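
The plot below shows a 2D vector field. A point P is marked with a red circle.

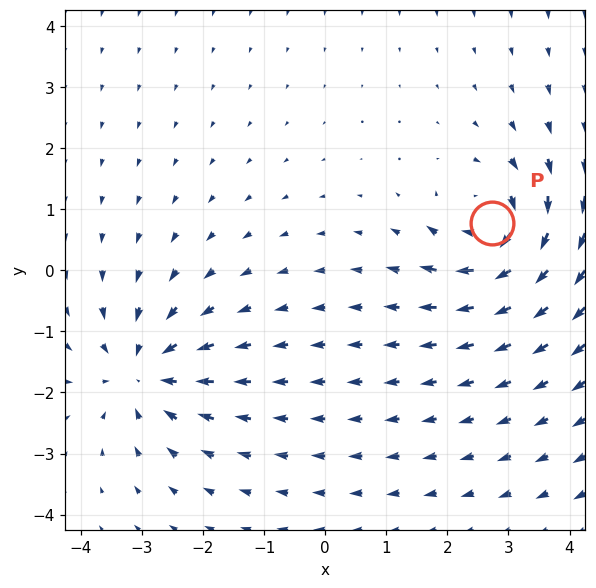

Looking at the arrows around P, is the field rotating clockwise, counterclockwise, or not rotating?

clockwise

Near P at (2.7, 0.8) the arrows circulate clockwise. The curl (z-component) there is about -6; negative curl means clockwise rotation.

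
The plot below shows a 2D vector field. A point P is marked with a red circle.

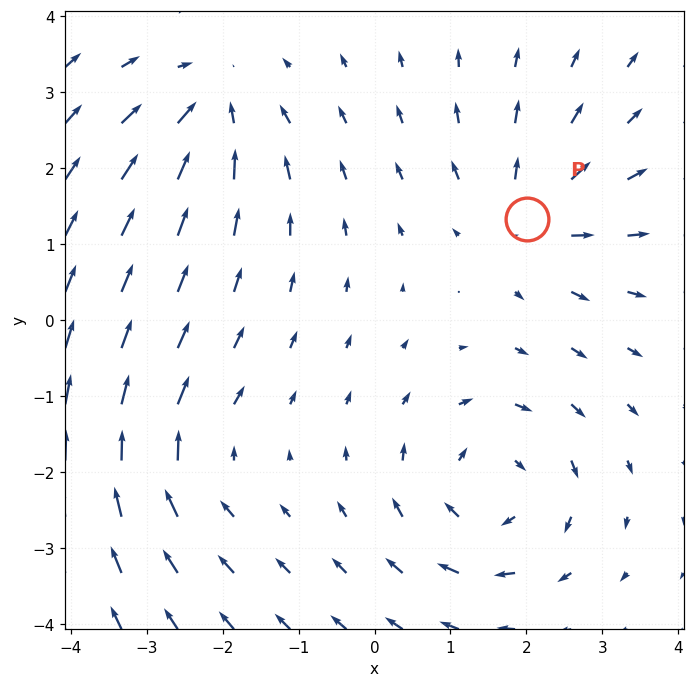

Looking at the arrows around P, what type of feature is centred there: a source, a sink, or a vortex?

source

At P (2.0, 1.3) the arrows spread outward. Divergence about +4, curl ≈0 — positive divergence with near-zero curl is a source.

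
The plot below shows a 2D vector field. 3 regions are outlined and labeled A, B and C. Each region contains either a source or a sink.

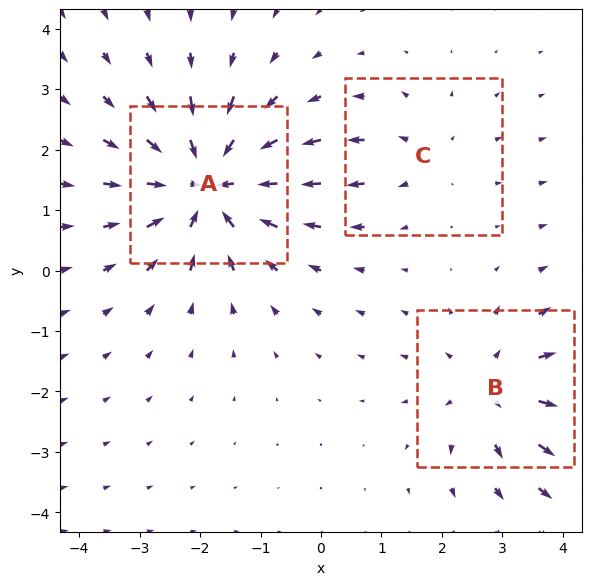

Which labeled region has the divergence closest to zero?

C

Divergence at each region's feature centre — A: about -5, B: about +3, C: about +2. Region C is closest to zero.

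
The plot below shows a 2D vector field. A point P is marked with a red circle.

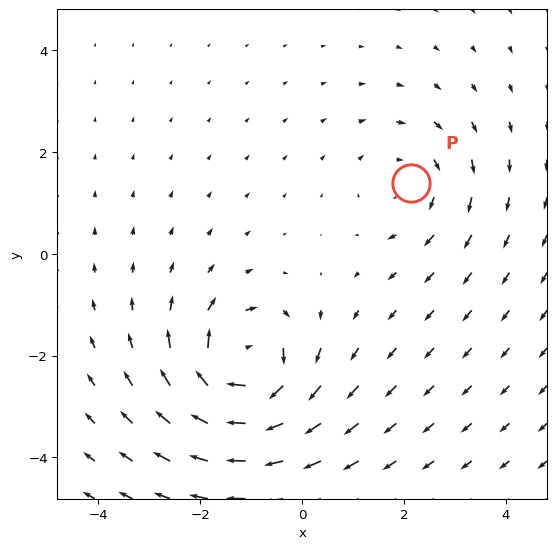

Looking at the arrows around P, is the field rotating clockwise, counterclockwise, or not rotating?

clockwise

Near P at (2.1, 1.4) the arrows circulate clockwise. The curl (z-component) there is about -2; negative curl means clockwise rotation.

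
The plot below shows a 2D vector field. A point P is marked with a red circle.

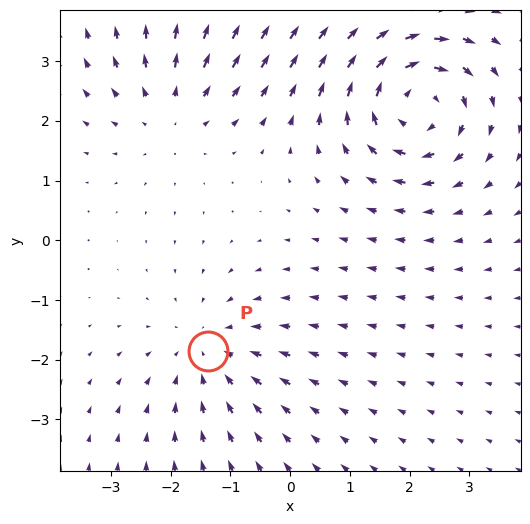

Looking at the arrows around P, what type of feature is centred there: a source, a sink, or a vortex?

At P (-1.4, -1.9) the arrows converge inward. Divergence about -2, curl ≈0 — negative divergence with near-zero curl is a sink.

sink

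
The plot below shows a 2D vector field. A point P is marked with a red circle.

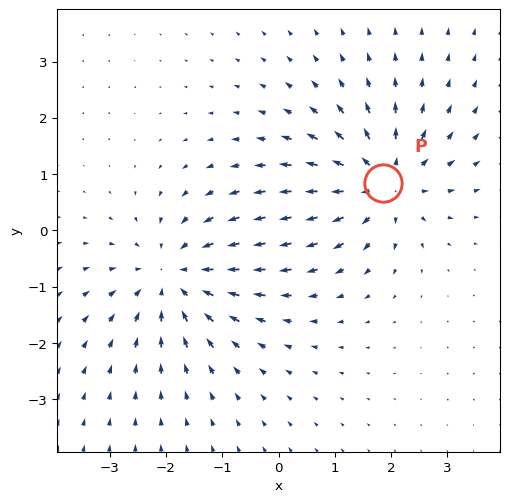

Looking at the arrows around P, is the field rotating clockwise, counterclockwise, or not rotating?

Near P at (1.9, 0.8) the arrows show no circulation. The curl there is ≈0.

not rotating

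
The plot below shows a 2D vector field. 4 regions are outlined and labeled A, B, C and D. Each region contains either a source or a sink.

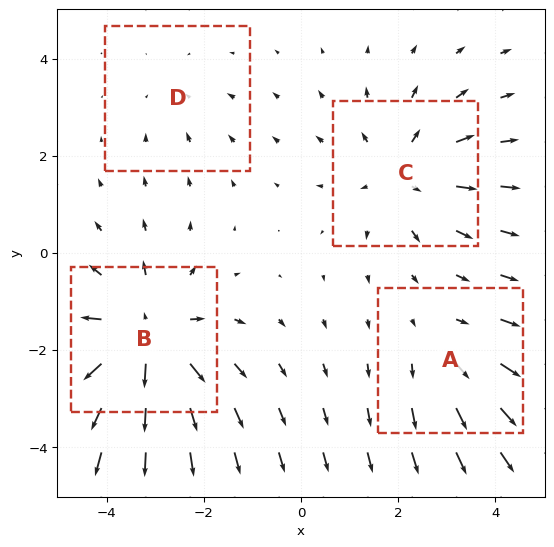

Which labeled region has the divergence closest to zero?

Divergence at each region's feature centre — A: about +3, B: about +6, C: about +4, D: about -2. Region D is closest to zero.

D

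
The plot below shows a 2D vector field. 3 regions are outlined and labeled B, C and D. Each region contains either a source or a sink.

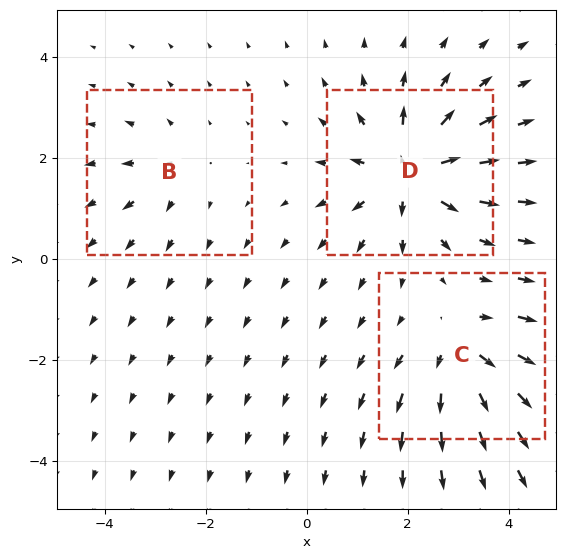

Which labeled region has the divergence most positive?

D

Divergence at each region's feature centre — B: about +2, C: about +4, D: about +6. Region D is most positive.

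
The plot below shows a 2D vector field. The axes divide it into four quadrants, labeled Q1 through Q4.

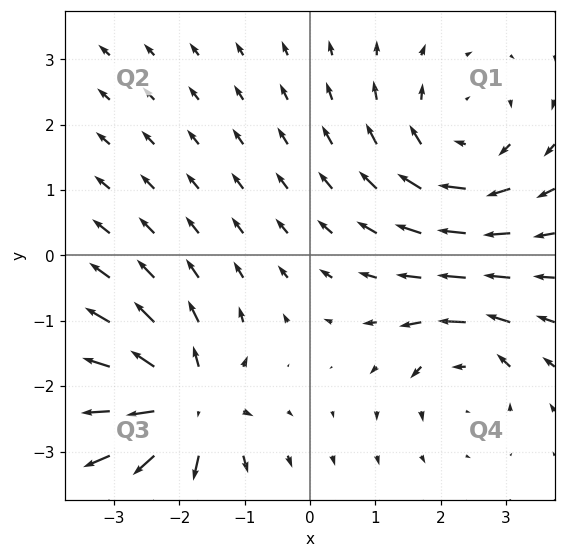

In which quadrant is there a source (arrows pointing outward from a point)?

The source sits at approximately (-1.9, -2.3), which lies in quadrant Q3. The divergence there is about +7, positive as expected for a source.

Q3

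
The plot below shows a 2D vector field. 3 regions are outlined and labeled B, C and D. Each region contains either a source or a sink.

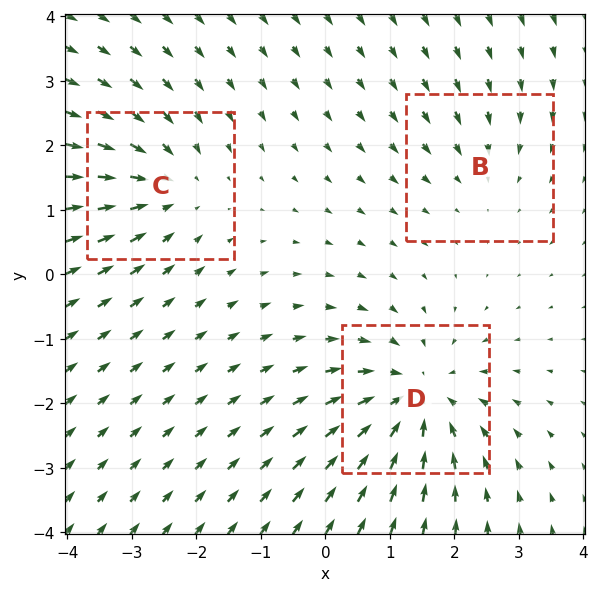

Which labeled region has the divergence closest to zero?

B

Divergence at each region's feature centre — B: about -2, C: about -3, D: about -4. Region B is closest to zero.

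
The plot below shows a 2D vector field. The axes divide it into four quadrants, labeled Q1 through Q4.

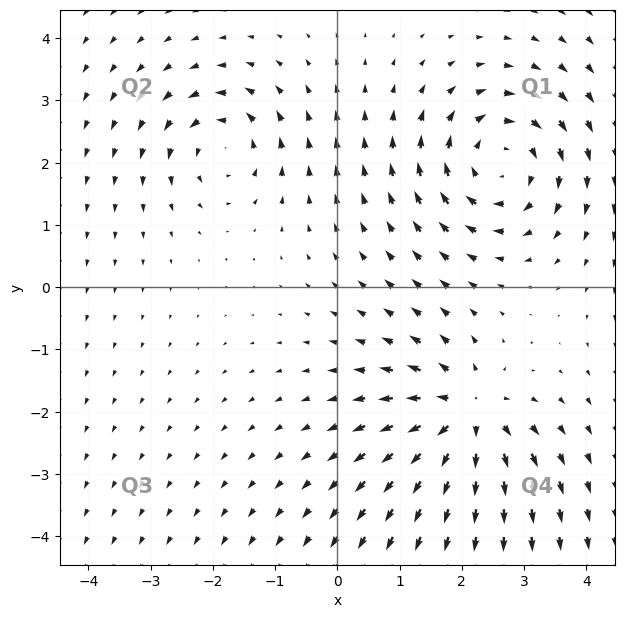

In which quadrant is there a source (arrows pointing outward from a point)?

Q4

The source sits at approximately (2.1, -2.0), which lies in quadrant Q4. The divergence there is about +5, positive as expected for a source.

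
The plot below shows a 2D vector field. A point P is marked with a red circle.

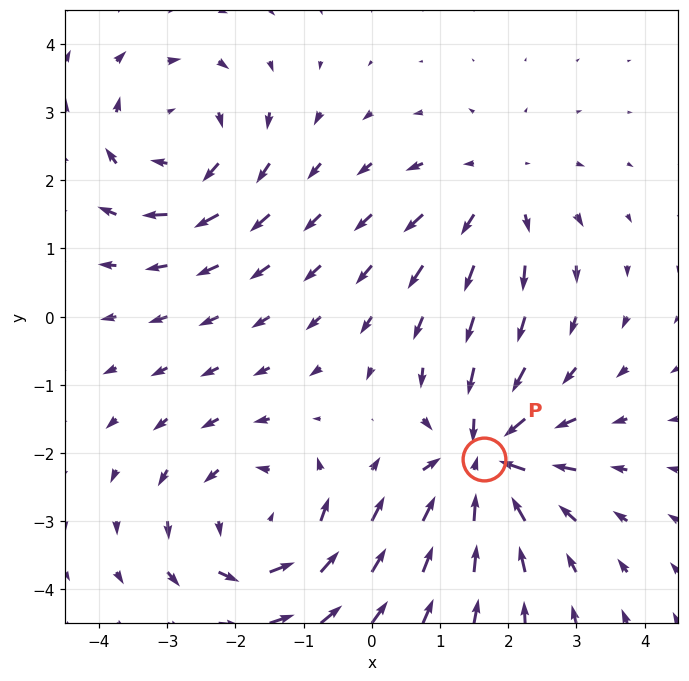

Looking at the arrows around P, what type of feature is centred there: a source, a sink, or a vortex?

At P (1.6, -2.1) the arrows converge inward. Divergence about -6, curl ≈0 — negative divergence with near-zero curl is a sink.

sink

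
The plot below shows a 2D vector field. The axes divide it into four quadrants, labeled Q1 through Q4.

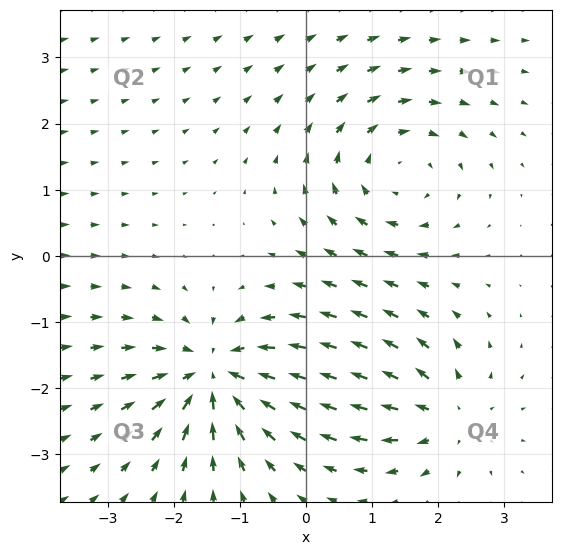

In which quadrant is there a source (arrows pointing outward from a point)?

Q4

The source sits at approximately (2.1, -2.4), which lies in quadrant Q4. The divergence there is about +4, positive as expected for a source.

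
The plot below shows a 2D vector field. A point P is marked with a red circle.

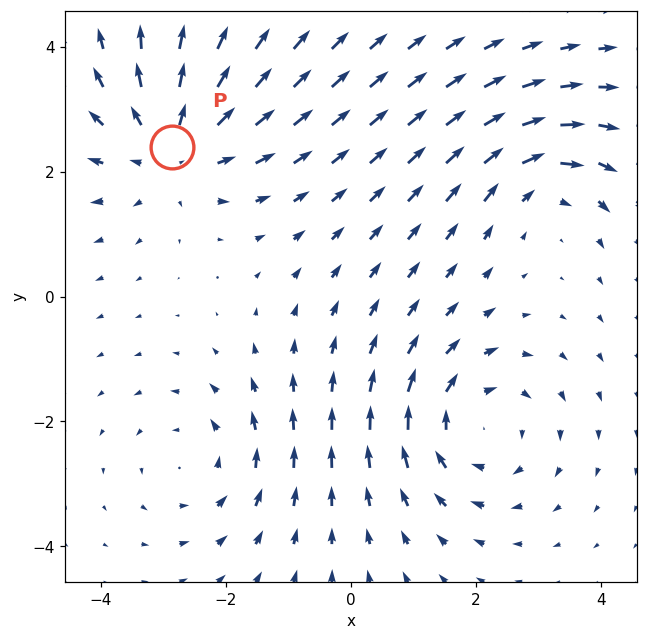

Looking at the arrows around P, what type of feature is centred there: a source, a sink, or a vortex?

At P (-2.9, 2.4) the arrows spread outward. Divergence about +4, curl ≈0 — positive divergence with near-zero curl is a source.

source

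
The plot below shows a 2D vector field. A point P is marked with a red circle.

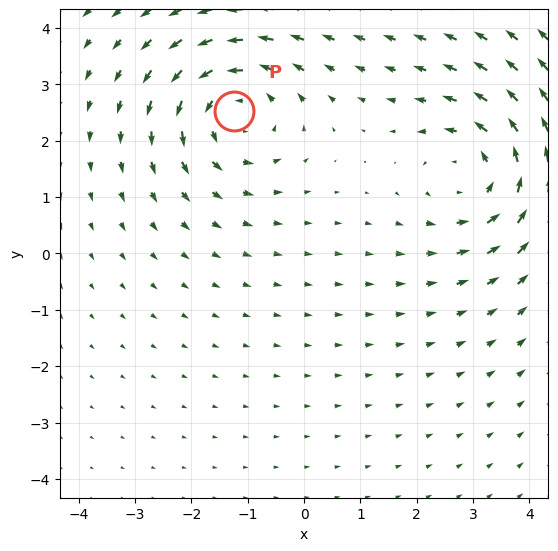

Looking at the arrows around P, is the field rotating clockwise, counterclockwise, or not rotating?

Near P at (-1.2, 2.5) the arrows circulate counterclockwise. The curl (z-component) there is about +4; positive curl means counterclockwise rotation.

counterclockwise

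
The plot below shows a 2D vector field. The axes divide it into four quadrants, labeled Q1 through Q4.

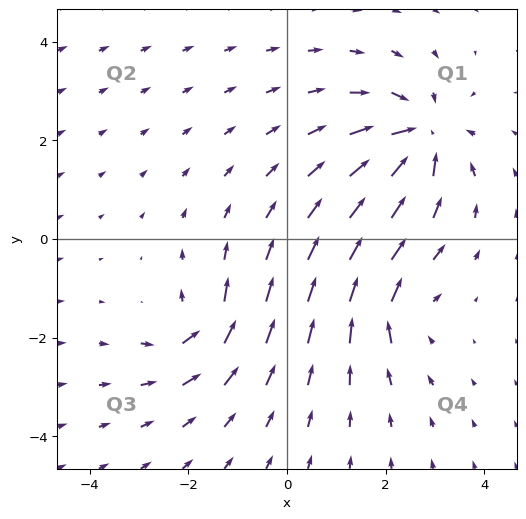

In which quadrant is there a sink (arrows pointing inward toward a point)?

Q1

The sink sits at approximately (2.7, 2.1), which lies in quadrant Q1. The divergence there is about -6, negative as expected for a sink.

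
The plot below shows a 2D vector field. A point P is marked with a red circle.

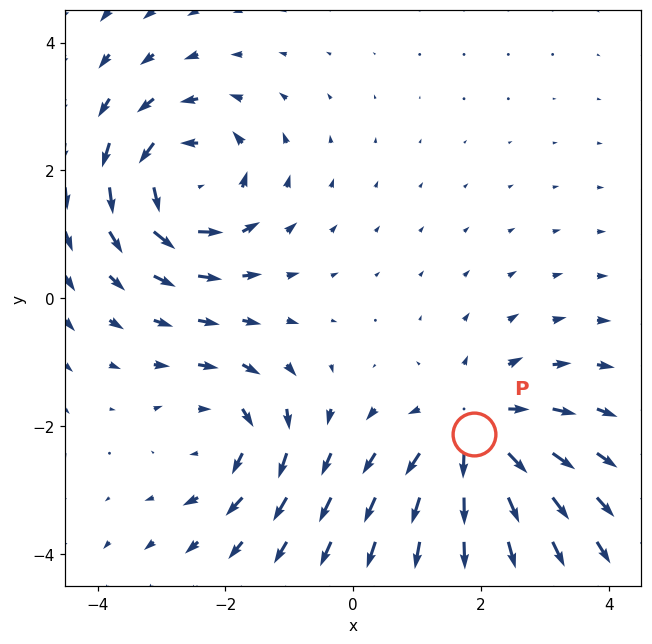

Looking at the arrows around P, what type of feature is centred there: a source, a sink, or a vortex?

At P (1.9, -2.1) the arrows spread outward. Divergence about +4, curl ≈0 — positive divergence with near-zero curl is a source.

source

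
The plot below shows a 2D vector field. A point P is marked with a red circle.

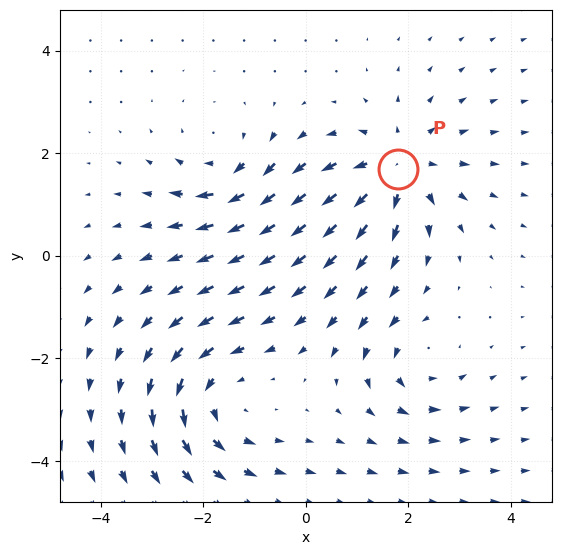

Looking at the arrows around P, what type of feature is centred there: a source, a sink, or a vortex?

source

At P (1.8, 1.7) the arrows spread outward. Divergence about +5, curl ≈0 — positive divergence with near-zero curl is a source.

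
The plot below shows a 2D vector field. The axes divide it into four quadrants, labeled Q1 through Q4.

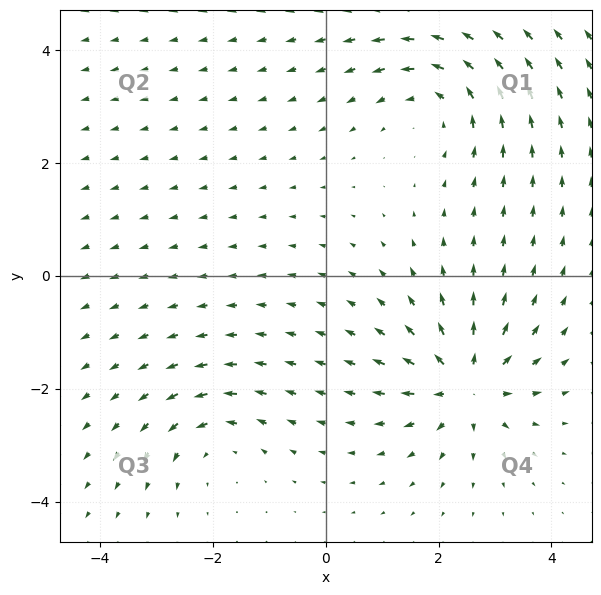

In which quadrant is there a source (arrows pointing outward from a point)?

The source sits at approximately (2.5, -1.9), which lies in quadrant Q4. The divergence there is about +6, positive as expected for a source.

Q4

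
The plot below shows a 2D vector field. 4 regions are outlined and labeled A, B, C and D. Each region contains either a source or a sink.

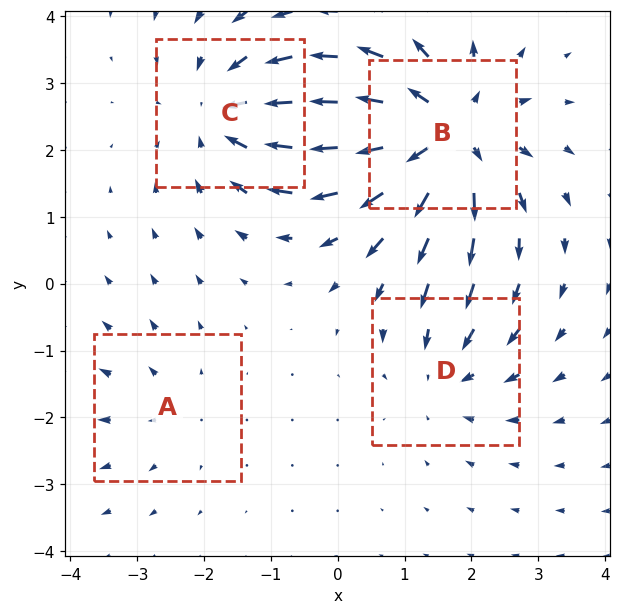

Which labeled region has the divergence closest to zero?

A

Divergence at each region's feature centre — A: about +2, B: about +6, C: about -5, D: about -3. Region A is closest to zero.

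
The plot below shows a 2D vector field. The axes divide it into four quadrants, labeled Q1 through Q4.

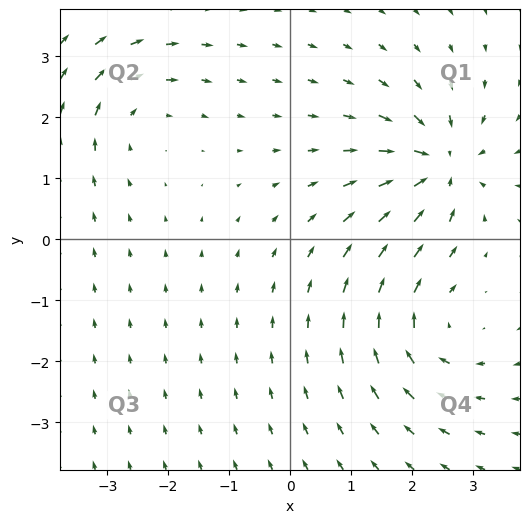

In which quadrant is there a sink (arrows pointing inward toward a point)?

The sink sits at approximately (2.4, 1.2), which lies in quadrant Q1. The divergence there is about -6, negative as expected for a sink.

Q1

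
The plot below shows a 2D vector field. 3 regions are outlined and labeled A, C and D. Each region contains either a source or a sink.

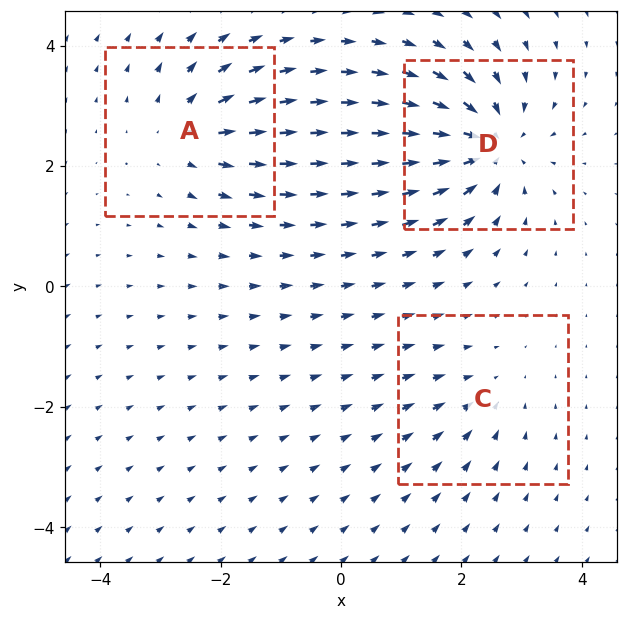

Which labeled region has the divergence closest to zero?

C

Divergence at each region's feature centre — A: about +4, C: about -2, D: about -6. Region C is closest to zero.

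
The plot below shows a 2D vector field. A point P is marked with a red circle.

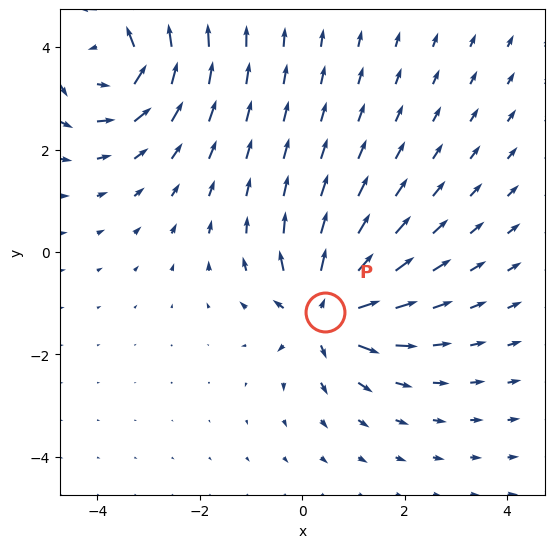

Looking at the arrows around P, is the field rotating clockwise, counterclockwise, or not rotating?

not rotating

Near P at (0.4, -1.2) the arrows show no circulation. The curl there is ≈0.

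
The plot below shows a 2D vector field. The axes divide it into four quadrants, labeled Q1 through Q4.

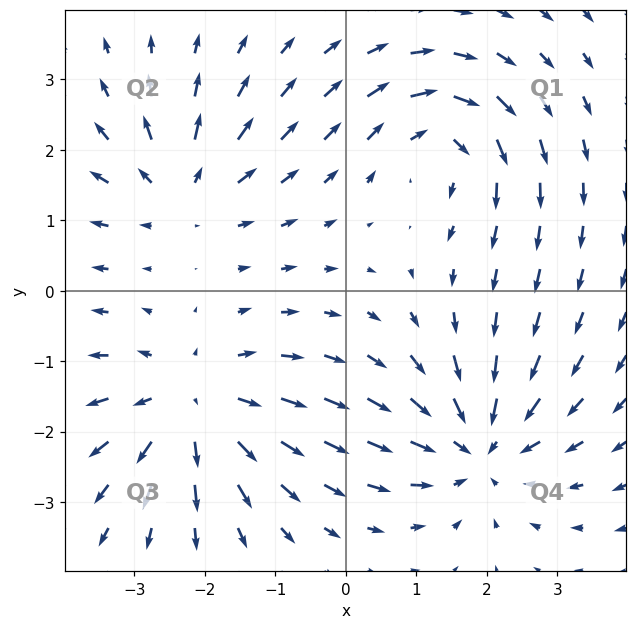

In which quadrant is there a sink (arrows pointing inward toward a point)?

The sink sits at approximately (1.9, -2.2), which lies in quadrant Q4. The divergence there is about -5, negative as expected for a sink.

Q4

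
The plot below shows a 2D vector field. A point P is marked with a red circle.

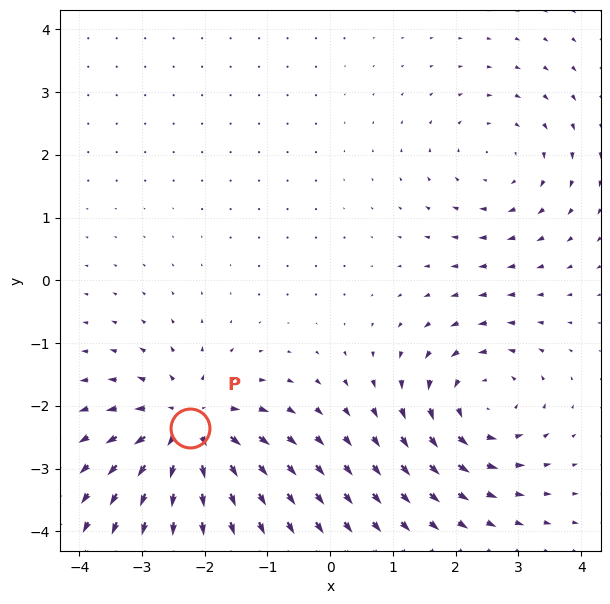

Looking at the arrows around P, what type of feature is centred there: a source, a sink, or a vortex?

At P (-2.2, -2.4) the arrows spread outward. Divergence about +5, curl ≈0 — positive divergence with near-zero curl is a source.

source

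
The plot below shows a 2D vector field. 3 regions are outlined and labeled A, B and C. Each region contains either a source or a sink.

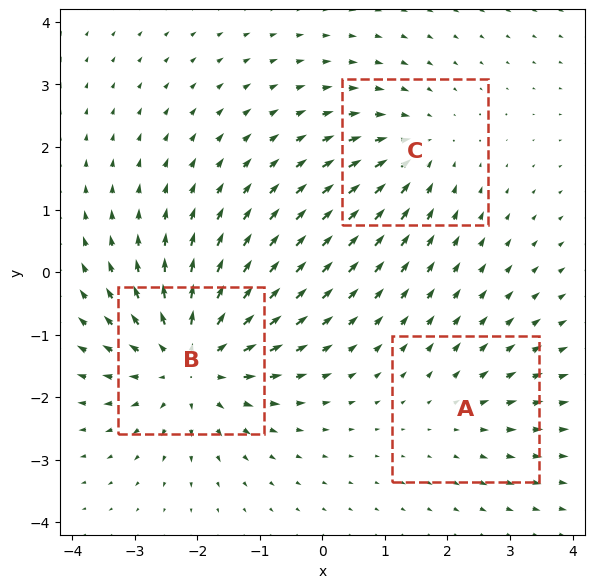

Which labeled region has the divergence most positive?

Divergence at each region's feature centre — A: about +2, B: about +5, C: about -3. Region B is most positive.

B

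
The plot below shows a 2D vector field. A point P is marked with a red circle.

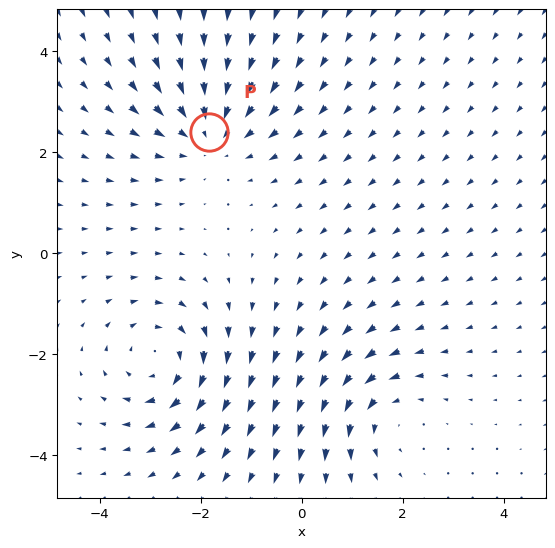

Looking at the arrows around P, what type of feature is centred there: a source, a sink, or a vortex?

At P (-1.8, 2.4) the arrows converge inward. Divergence about -4, curl ≈0 — negative divergence with near-zero curl is a sink.

sink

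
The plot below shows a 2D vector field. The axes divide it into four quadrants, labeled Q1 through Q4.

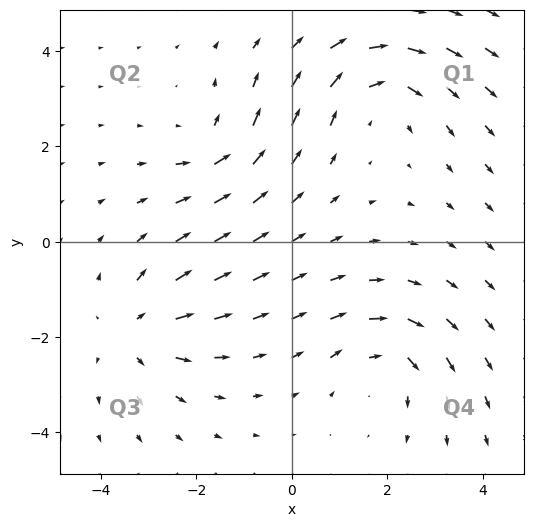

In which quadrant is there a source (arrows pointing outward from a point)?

The source sits at approximately (-3.3, -1.9), which lies in quadrant Q3. The divergence there is about +4, positive as expected for a source.

Q3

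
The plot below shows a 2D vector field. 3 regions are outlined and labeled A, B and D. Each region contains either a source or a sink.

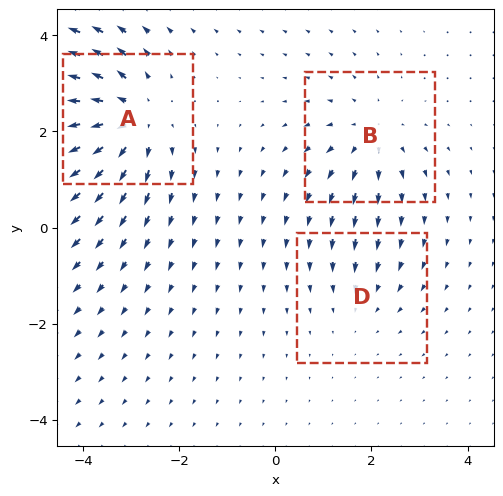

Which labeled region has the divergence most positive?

A

Divergence at each region's feature centre — A: about +5, B: about +3, D: about -2. Region A is most positive.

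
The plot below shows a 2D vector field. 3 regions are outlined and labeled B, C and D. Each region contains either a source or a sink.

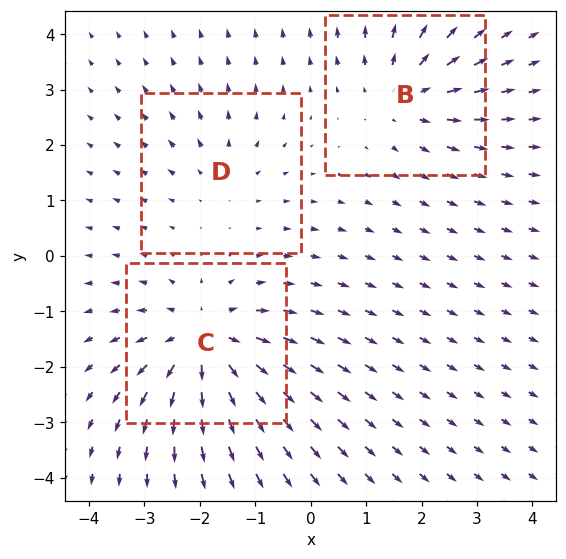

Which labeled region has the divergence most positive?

C

Divergence at each region's feature centre — B: about +3, C: about +5, D: about +2. Region C is most positive.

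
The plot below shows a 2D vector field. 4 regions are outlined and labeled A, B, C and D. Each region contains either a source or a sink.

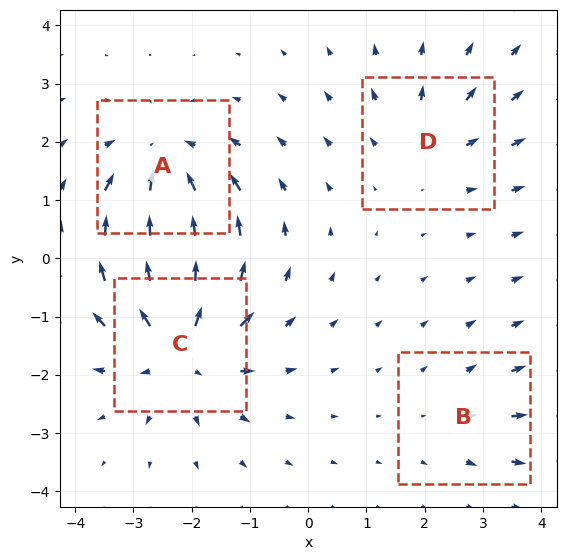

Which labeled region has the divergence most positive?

C

Divergence at each region's feature centre — A: about -5, B: about +2, C: about +6, D: about +3. Region C is most positive.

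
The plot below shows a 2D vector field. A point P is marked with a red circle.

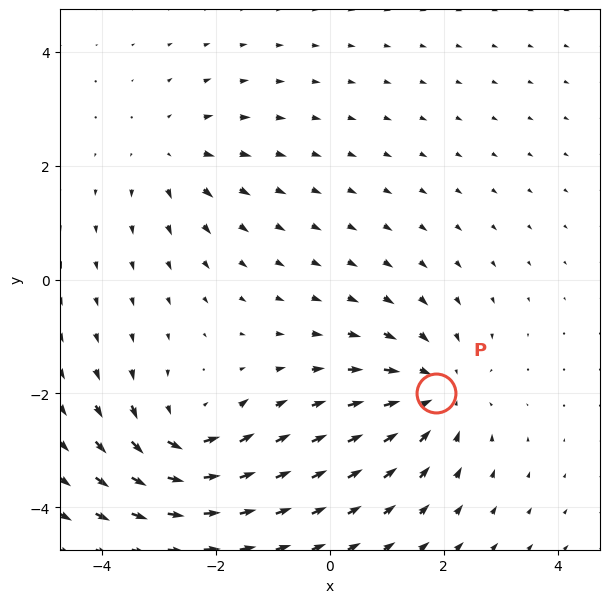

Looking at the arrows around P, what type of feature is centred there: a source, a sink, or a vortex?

At P (1.9, -2.0) the arrows converge inward. Divergence about -4, curl ≈0 — negative divergence with near-zero curl is a sink.

sink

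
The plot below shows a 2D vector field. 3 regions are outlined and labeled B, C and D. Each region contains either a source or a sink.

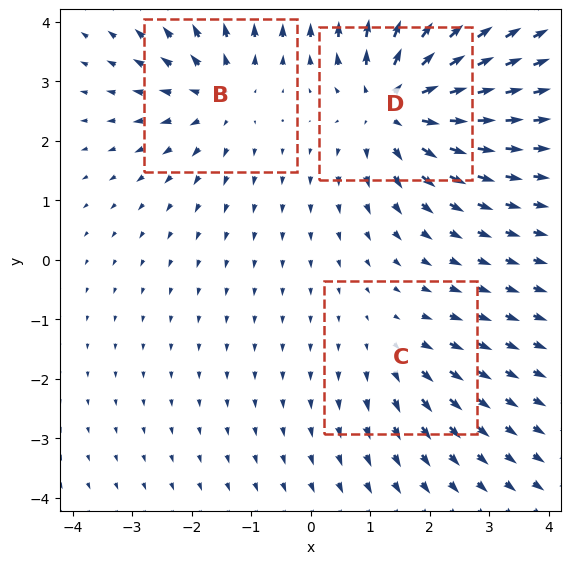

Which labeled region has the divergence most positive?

Divergence at each region's feature centre — B: about +3, C: about +2, D: about +5. Region D is most positive.

D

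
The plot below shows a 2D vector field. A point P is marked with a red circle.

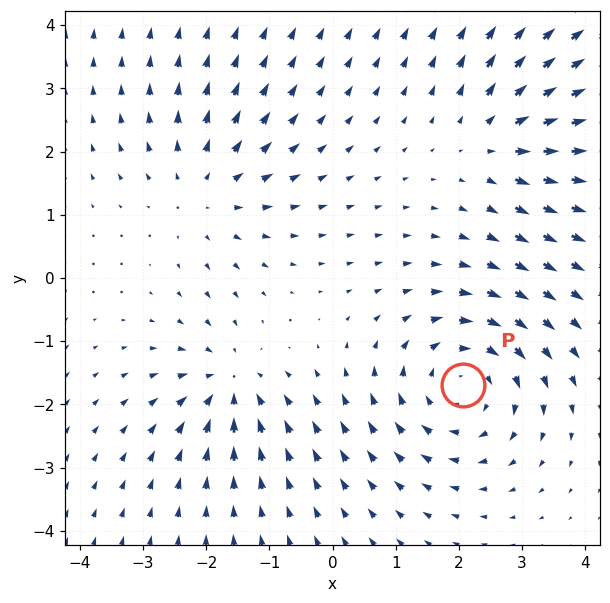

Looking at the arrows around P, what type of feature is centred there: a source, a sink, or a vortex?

At P (2.1, -1.7) the arrows circulate clockwise. Divergence ≈0, curl about -4 — near-zero divergence with nonzero curl is a vortex.

vortex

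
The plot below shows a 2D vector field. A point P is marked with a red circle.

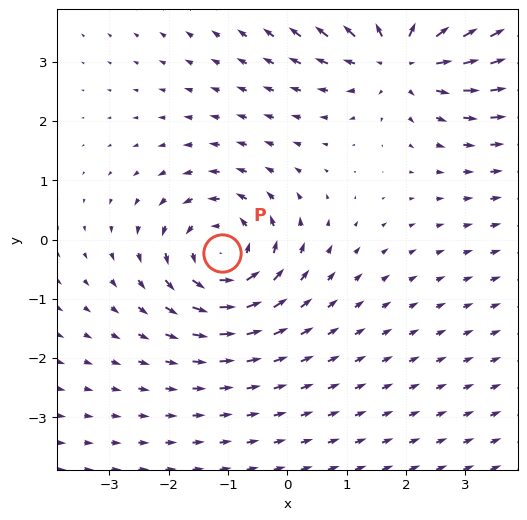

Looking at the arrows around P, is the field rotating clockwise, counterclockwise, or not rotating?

counterclockwise

Near P at (-1.1, -0.2) the arrows circulate counterclockwise. The curl (z-component) there is about +4; positive curl means counterclockwise rotation.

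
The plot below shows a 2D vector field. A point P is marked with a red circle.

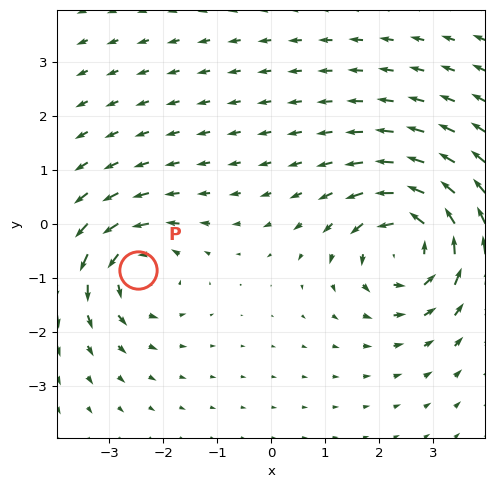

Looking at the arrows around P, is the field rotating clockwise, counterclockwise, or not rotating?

counterclockwise

Near P at (-2.5, -0.9) the arrows circulate counterclockwise. The curl (z-component) there is about +4; positive curl means counterclockwise rotation.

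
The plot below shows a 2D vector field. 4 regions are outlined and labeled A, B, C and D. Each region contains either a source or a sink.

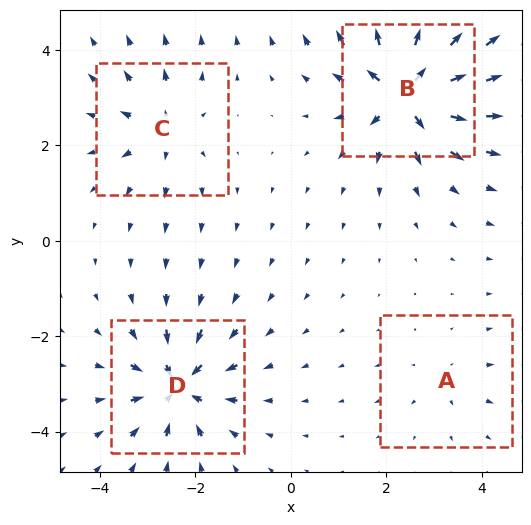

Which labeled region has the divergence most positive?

B

Divergence at each region's feature centre — A: about +2, B: about +8, C: about +4, D: about -6. Region B is most positive.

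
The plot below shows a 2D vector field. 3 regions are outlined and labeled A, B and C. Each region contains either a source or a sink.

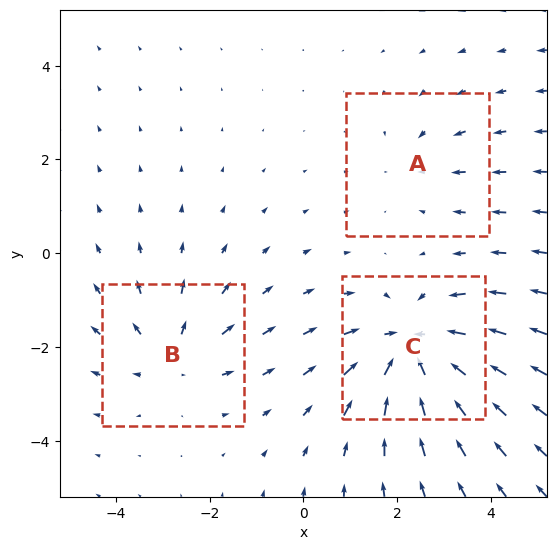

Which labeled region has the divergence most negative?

C

Divergence at each region's feature centre — A: about -2, B: about +3, C: about -5. Region C is most negative.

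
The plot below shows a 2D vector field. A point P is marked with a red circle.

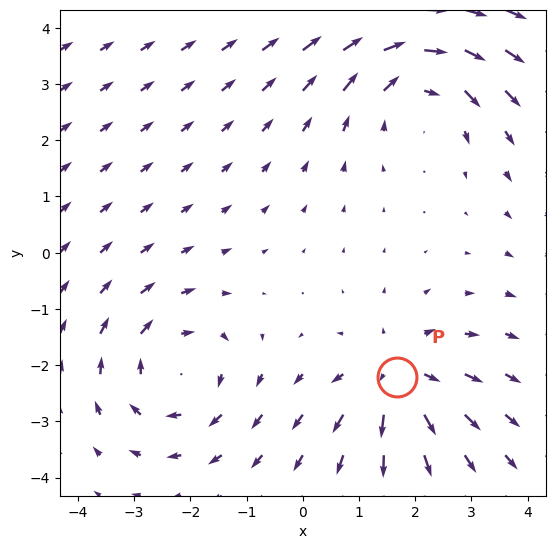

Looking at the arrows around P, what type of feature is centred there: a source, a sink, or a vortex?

At P (1.7, -2.2) the arrows spread outward. Divergence about +4, curl ≈0 — positive divergence with near-zero curl is a source.

source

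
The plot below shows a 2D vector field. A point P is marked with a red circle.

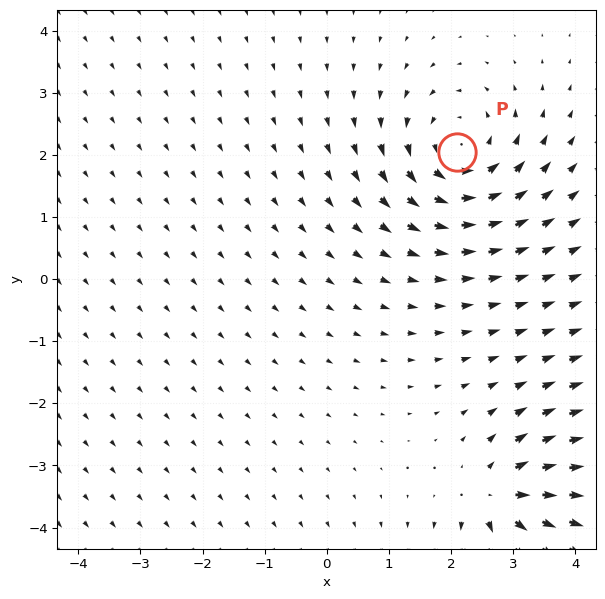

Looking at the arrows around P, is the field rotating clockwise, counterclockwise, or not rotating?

Near P at (2.1, 2.0) the arrows circulate counterclockwise. The curl (z-component) there is about +4; positive curl means counterclockwise rotation.

counterclockwise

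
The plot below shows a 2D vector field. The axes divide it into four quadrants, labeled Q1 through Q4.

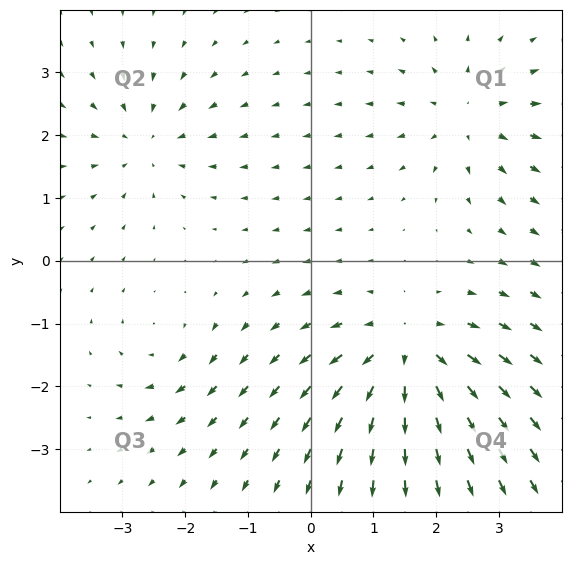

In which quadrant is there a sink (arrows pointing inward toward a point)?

Q2

The sink sits at approximately (-2.6, 1.9), which lies in quadrant Q2. The divergence there is about -4, negative as expected for a sink.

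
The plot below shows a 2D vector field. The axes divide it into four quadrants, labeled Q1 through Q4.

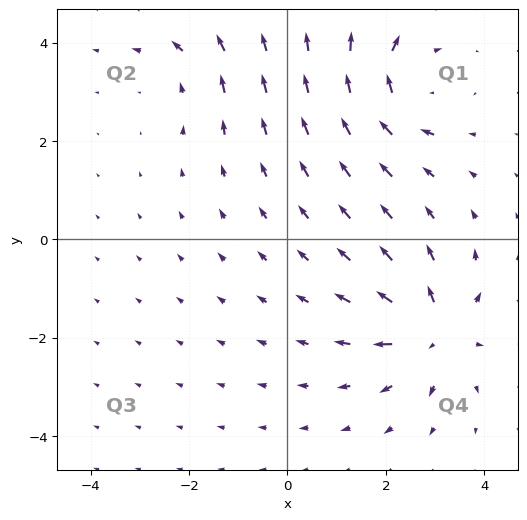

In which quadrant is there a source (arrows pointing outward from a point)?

The source sits at approximately (3.0, -1.9), which lies in quadrant Q4. The divergence there is about +6, positive as expected for a source.

Q4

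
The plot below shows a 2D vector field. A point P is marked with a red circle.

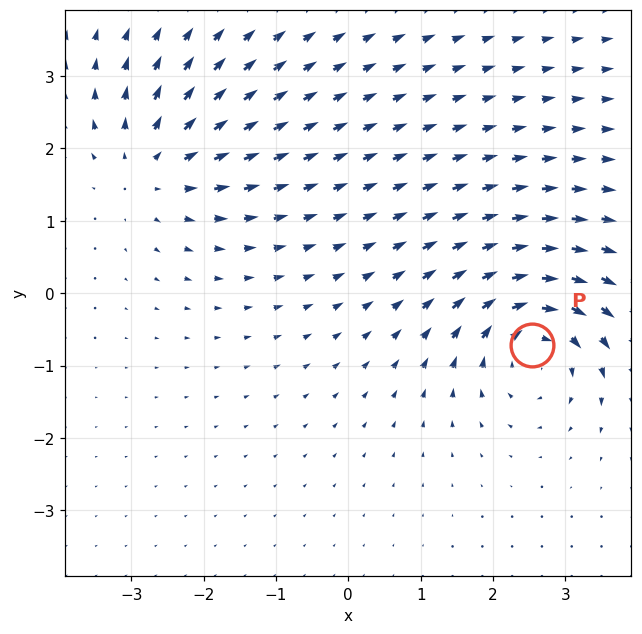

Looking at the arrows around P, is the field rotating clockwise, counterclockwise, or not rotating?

clockwise

Near P at (2.5, -0.7) the arrows circulate clockwise. The curl (z-component) there is about -5; negative curl means clockwise rotation.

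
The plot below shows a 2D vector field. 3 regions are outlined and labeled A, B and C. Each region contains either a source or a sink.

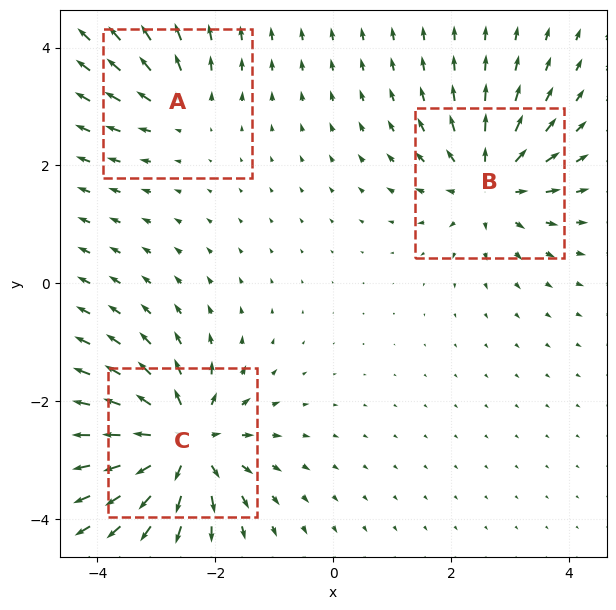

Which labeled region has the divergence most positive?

C

Divergence at each region's feature centre — A: about +3, B: about +4, C: about +6. Region C is most positive.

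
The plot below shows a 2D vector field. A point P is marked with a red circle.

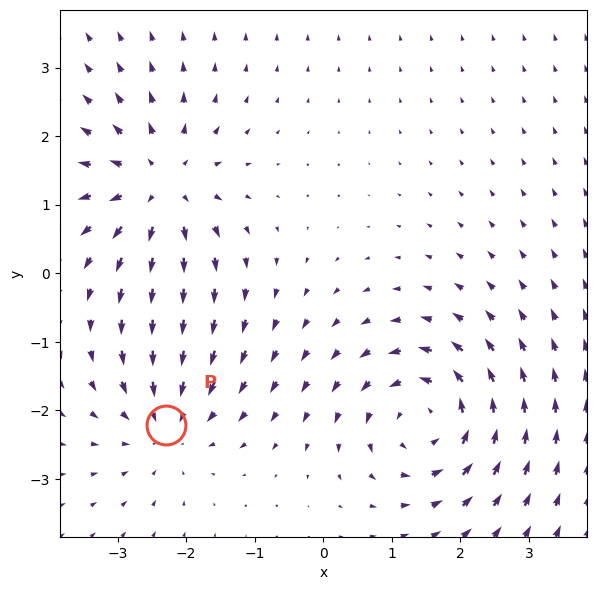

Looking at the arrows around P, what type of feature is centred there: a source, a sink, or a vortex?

sink

At P (-2.3, -2.2) the arrows converge inward. Divergence about -4, curl ≈0 — negative divergence with near-zero curl is a sink.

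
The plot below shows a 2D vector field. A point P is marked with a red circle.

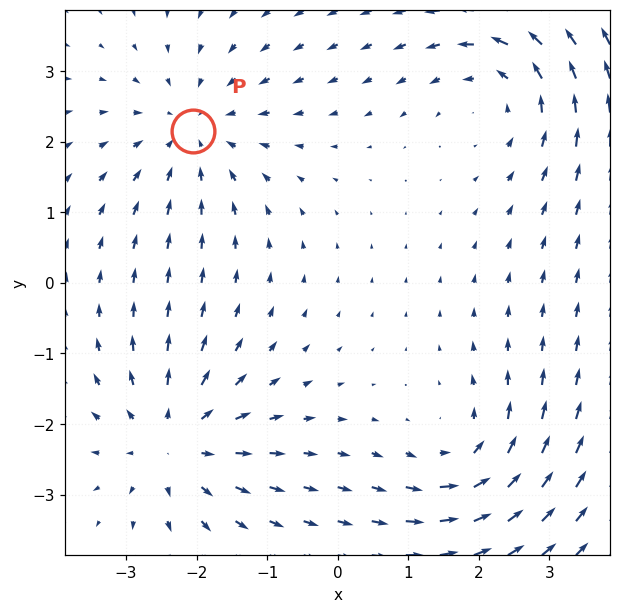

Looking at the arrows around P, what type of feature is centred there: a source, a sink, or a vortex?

At P (-2.0, 2.2) the arrows converge inward. Divergence about -4, curl ≈0 — negative divergence with near-zero curl is a sink.

sink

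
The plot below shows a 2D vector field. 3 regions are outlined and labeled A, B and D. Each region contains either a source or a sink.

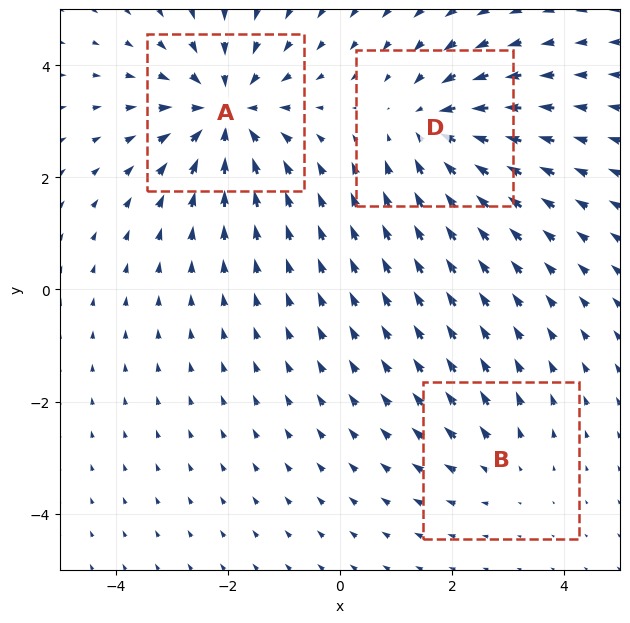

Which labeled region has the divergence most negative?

A

Divergence at each region's feature centre — A: about -4, B: about +2, D: about -3. Region A is most negative.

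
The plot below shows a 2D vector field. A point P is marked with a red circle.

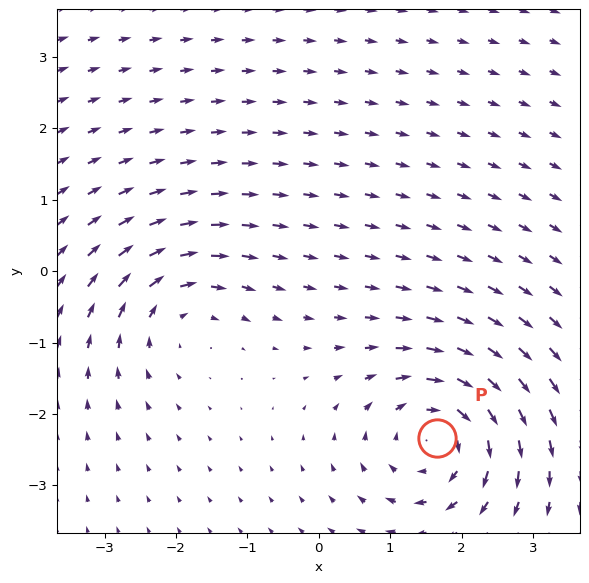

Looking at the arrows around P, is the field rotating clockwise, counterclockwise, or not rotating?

clockwise

Near P at (1.7, -2.3) the arrows circulate clockwise. The curl (z-component) there is about -5; negative curl means clockwise rotation.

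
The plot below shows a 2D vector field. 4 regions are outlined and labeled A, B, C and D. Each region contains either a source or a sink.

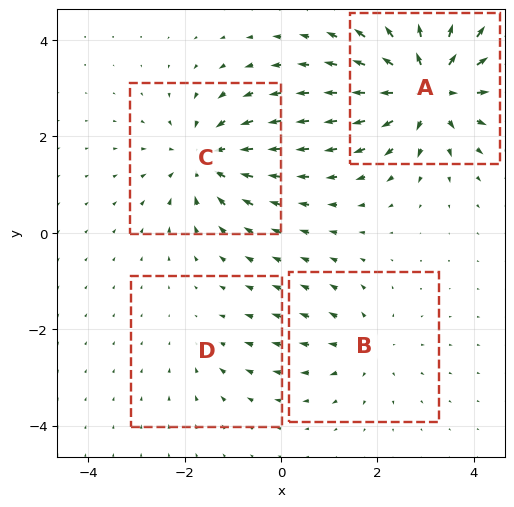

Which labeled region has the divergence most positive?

A

Divergence at each region's feature centre — A: about +7, B: about +3, C: about -5, D: about -2. Region A is most positive.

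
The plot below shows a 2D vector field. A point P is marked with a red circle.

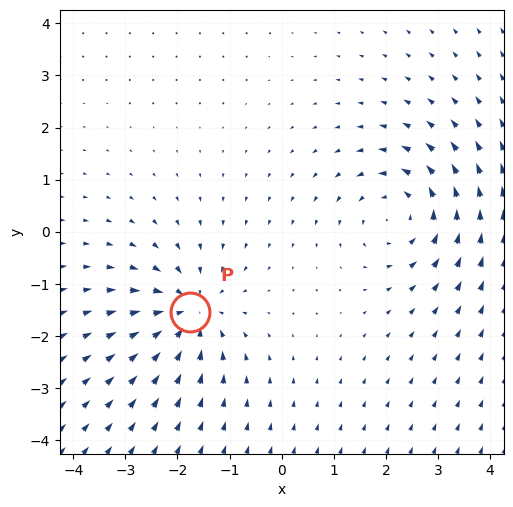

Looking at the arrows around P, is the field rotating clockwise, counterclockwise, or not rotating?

not rotating

Near P at (-1.8, -1.5) the arrows show no circulation. The curl there is ≈0.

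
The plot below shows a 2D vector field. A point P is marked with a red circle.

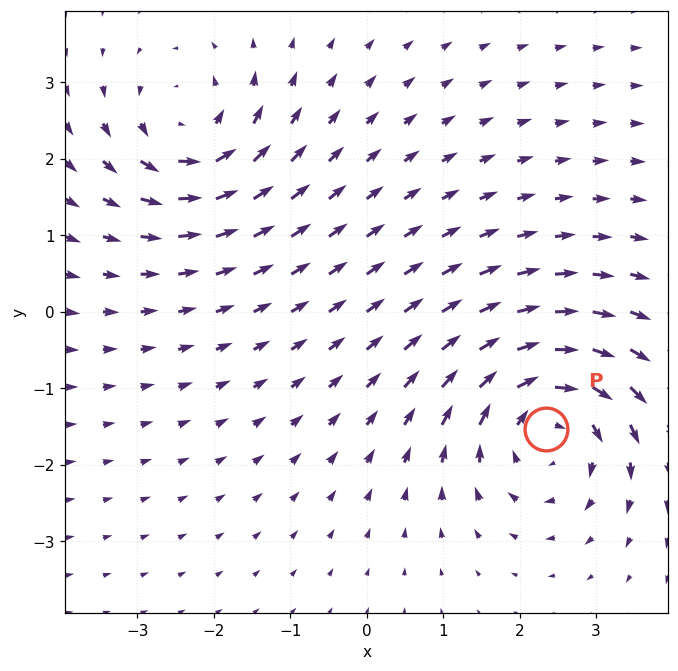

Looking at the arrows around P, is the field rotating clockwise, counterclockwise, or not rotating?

Near P at (2.3, -1.5) the arrows circulate clockwise. The curl (z-component) there is about -5; negative curl means clockwise rotation.

clockwise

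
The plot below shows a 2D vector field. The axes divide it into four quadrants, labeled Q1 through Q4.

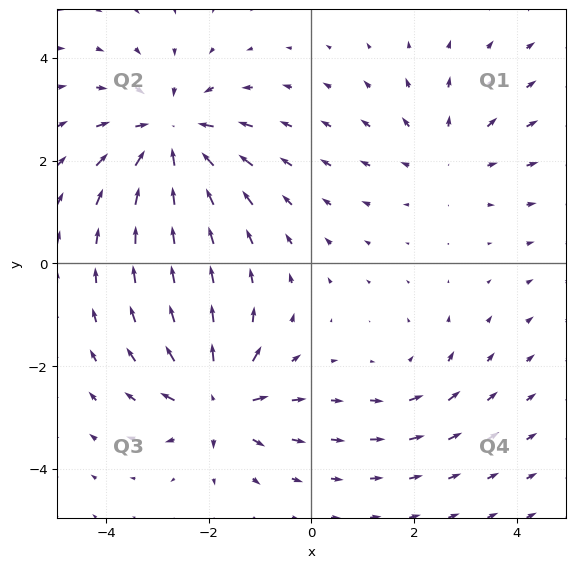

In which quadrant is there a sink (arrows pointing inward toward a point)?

Q2

The sink sits at approximately (-2.7, 2.5), which lies in quadrant Q2. The divergence there is about -5, negative as expected for a sink.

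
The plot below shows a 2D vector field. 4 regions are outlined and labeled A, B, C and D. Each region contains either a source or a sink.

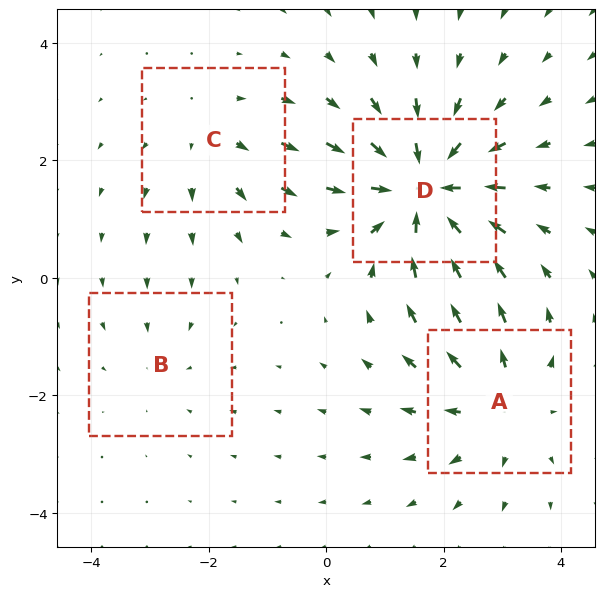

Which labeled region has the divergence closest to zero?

B

Divergence at each region's feature centre — A: about +4, B: about -2, C: about +3, D: about -6. Region B is closest to zero.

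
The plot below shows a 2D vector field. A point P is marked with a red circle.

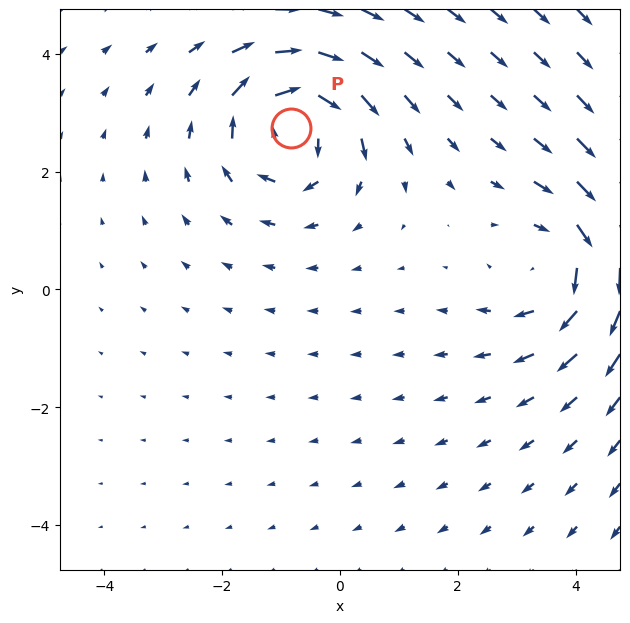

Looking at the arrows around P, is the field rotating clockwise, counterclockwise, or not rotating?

Near P at (-0.8, 2.7) the arrows circulate clockwise. The curl (z-component) there is about -6; negative curl means clockwise rotation.

clockwise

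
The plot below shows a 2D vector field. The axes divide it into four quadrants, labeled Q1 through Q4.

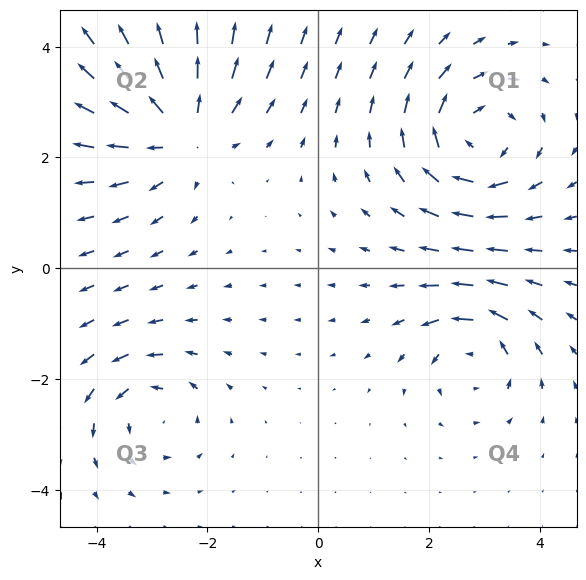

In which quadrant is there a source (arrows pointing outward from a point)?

Q2

The source sits at approximately (-2.5, 2.5), which lies in quadrant Q2. The divergence there is about +4, positive as expected for a source.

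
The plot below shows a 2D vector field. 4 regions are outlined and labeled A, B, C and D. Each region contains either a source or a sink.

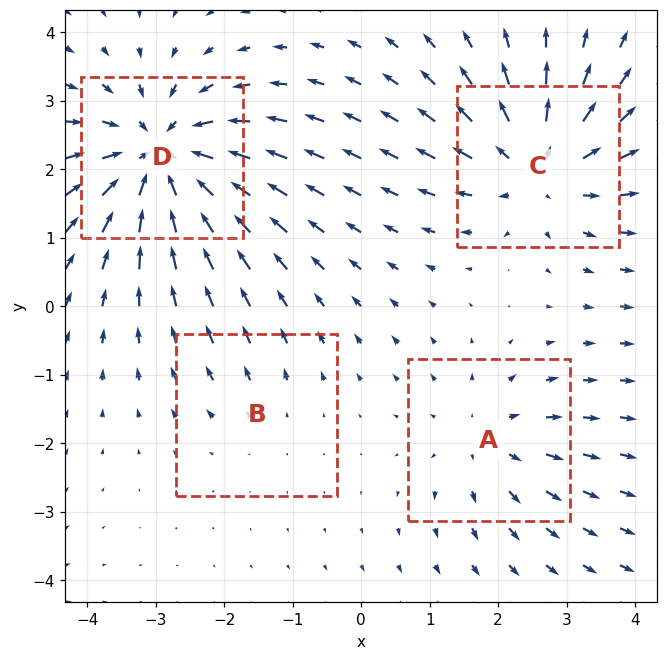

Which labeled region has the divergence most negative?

D

Divergence at each region's feature centre — A: about +3, B: about +2, C: about +5, D: about -7. Region D is most negative.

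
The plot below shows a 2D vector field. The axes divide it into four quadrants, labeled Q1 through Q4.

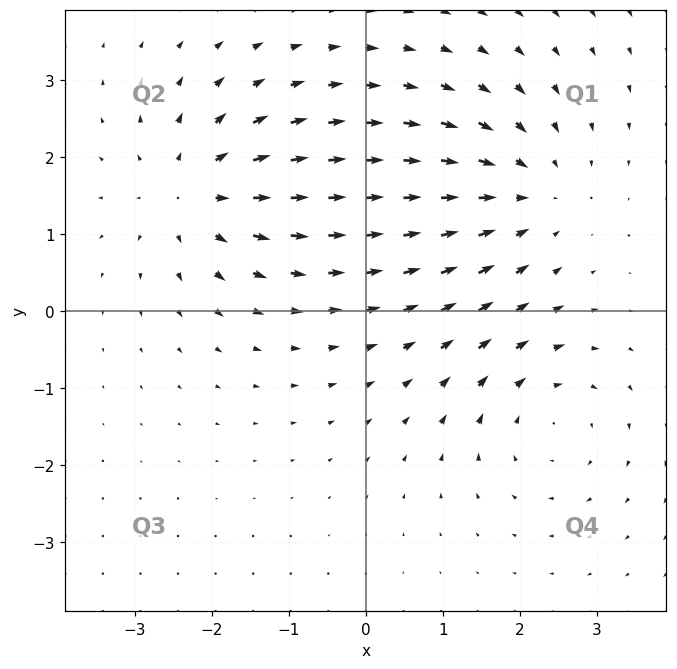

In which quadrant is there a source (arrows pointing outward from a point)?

The source sits at approximately (-2.3, 1.5), which lies in quadrant Q2. The divergence there is about +5, positive as expected for a source.

Q2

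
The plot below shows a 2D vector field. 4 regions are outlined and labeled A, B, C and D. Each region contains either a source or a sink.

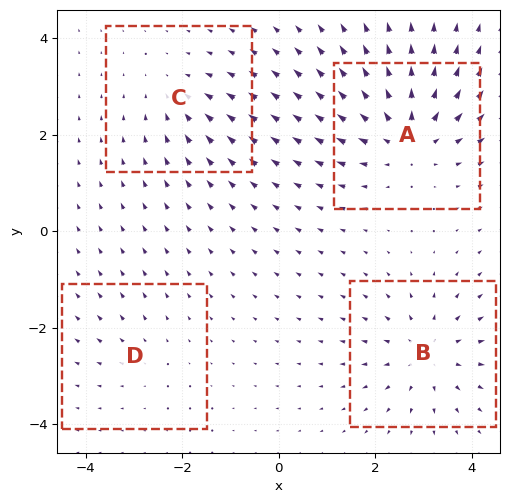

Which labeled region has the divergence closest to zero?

Divergence at each region's feature centre — A: about +6, B: about +5, C: about -3, D: about +2. Region D is closest to zero.

D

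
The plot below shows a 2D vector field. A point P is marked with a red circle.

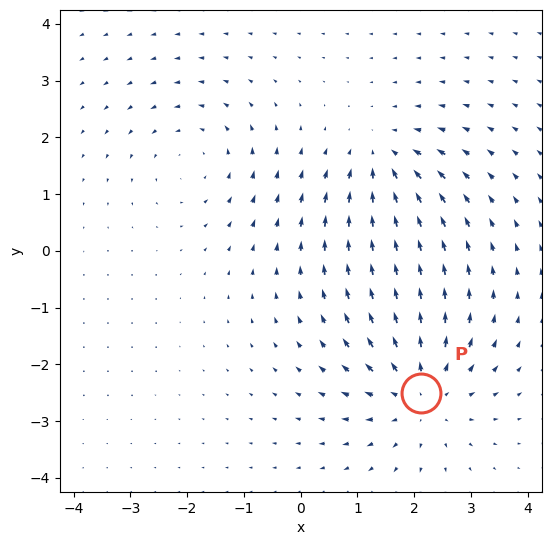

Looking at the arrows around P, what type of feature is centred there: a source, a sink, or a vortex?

At P (2.1, -2.5) the arrows spread outward. Divergence about +4, curl ≈0 — positive divergence with near-zero curl is a source.

source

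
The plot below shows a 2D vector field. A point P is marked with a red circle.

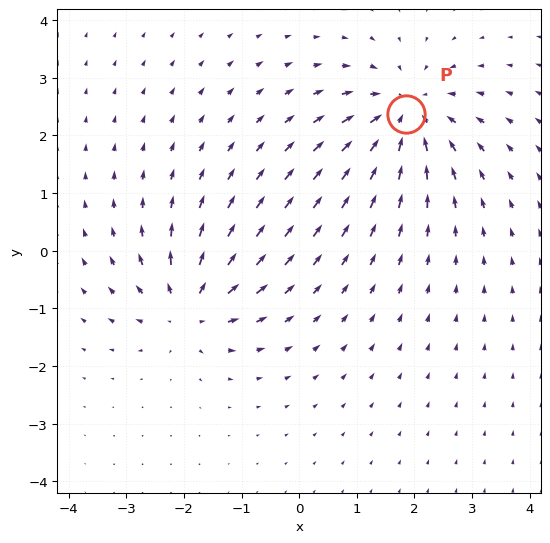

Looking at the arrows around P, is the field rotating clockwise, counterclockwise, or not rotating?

not rotating

Near P at (1.8, 2.4) the arrows show no circulation. The curl there is ≈0.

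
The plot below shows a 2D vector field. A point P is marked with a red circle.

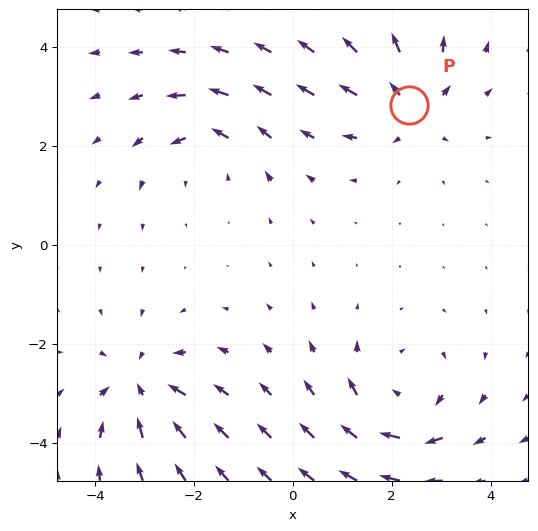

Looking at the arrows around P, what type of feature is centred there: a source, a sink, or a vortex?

source

At P (2.4, 2.8) the arrows spread outward. Divergence about +5, curl ≈0 — positive divergence with near-zero curl is a source.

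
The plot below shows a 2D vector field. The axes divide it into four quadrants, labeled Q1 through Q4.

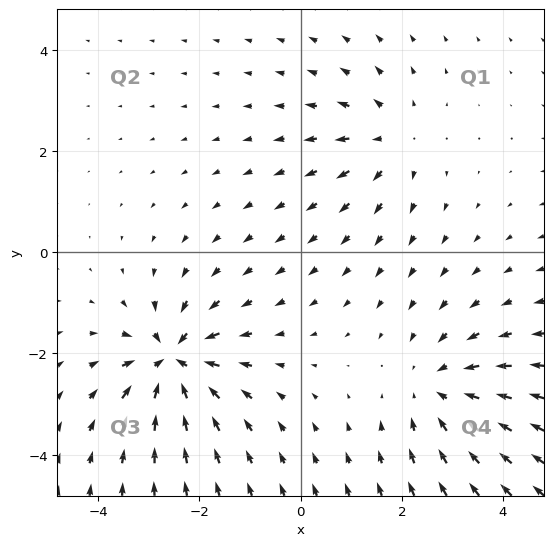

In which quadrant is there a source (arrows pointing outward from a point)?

Q1

The source sits at approximately (1.8, 2.2), which lies in quadrant Q1. The divergence there is about +3, positive as expected for a source.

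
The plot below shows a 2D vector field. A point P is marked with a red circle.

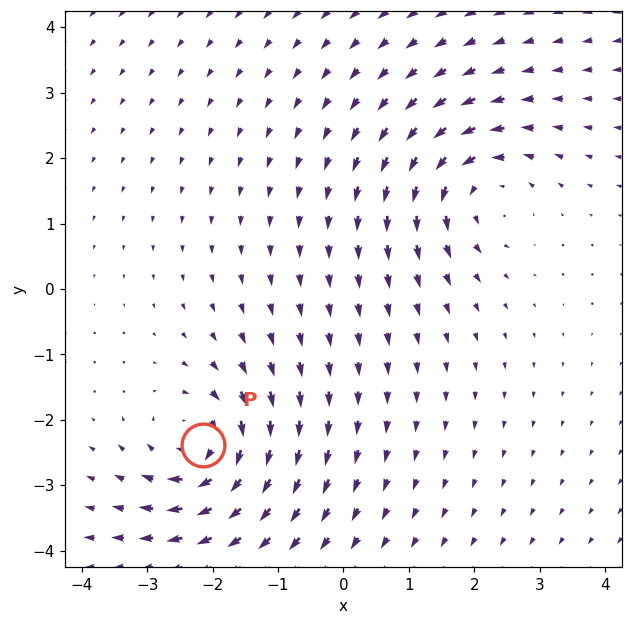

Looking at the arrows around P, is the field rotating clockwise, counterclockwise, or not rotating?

Near P at (-2.1, -2.4) the arrows circulate clockwise. The curl (z-component) there is about -5; negative curl means clockwise rotation.

clockwise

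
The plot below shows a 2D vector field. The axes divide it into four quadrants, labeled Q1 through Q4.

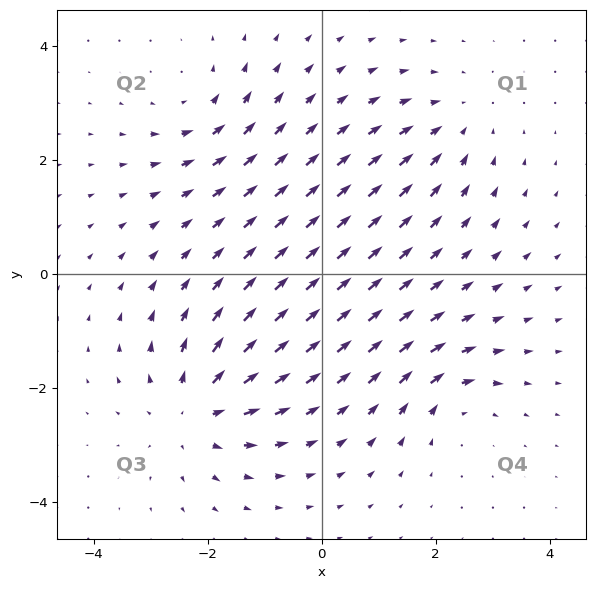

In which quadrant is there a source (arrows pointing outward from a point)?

The source sits at approximately (-2.2, -2.4), which lies in quadrant Q3. The divergence there is about +5, positive as expected for a source.

Q3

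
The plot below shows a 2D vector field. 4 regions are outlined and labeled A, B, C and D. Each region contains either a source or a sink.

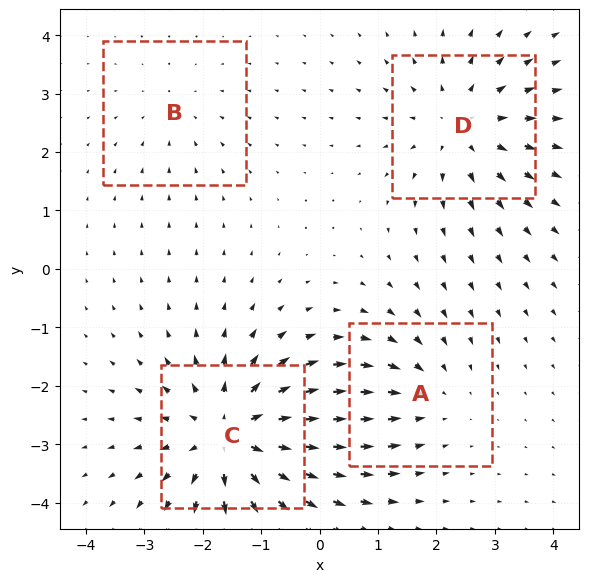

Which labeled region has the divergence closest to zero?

B

Divergence at each region's feature centre — A: about -3, B: about -2, C: about +6, D: about +4. Region B is closest to zero.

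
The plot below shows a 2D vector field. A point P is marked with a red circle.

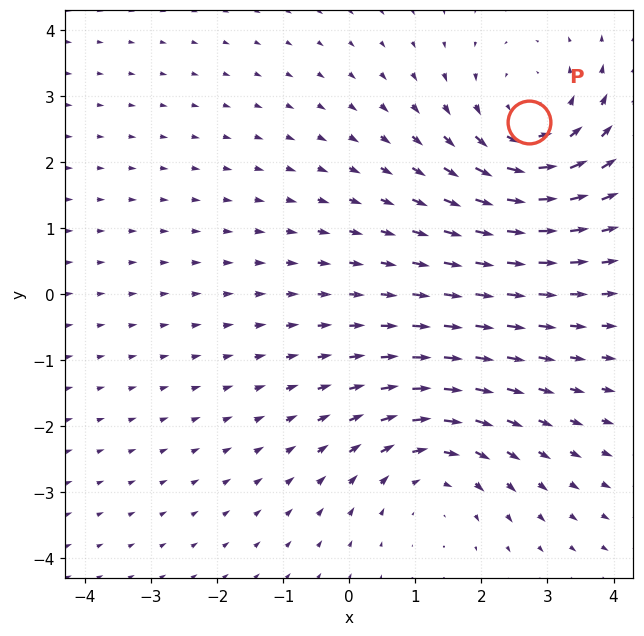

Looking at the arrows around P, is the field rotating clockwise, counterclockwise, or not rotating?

Near P at (2.7, 2.6) the arrows circulate counterclockwise. The curl (z-component) there is about +4; positive curl means counterclockwise rotation.

counterclockwise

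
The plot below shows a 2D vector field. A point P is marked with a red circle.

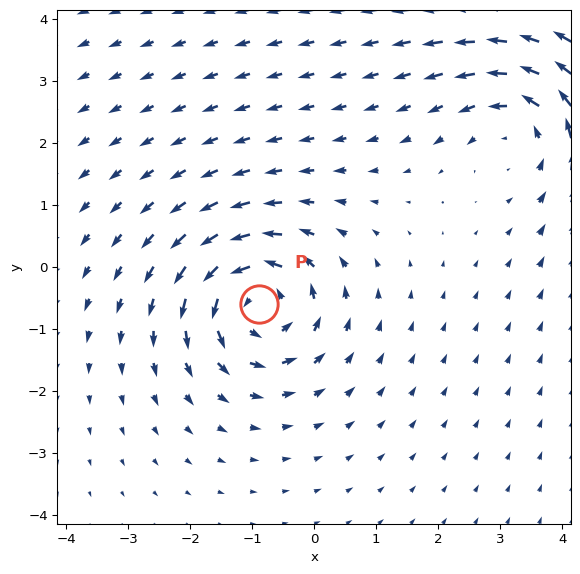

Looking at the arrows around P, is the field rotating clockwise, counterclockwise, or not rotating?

Near P at (-0.9, -0.6) the arrows circulate counterclockwise. The curl (z-component) there is about +5; positive curl means counterclockwise rotation.

counterclockwise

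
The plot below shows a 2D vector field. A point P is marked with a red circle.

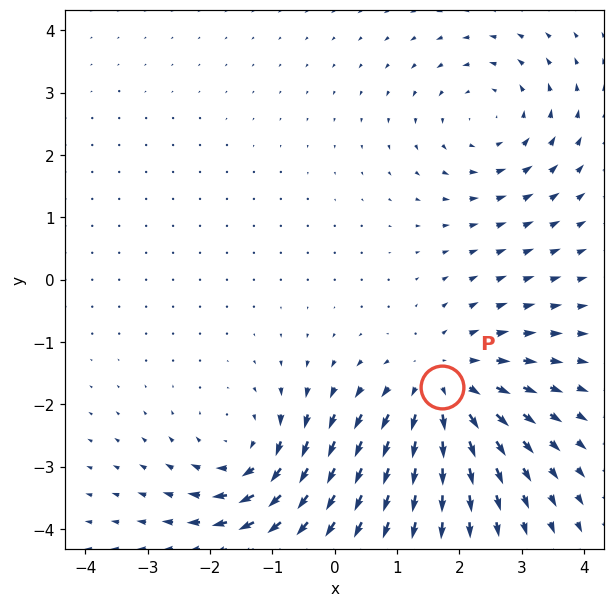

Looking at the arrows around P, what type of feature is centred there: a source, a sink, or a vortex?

At P (1.7, -1.7) the arrows spread outward. Divergence about +3, curl ≈0 — positive divergence with near-zero curl is a source.

source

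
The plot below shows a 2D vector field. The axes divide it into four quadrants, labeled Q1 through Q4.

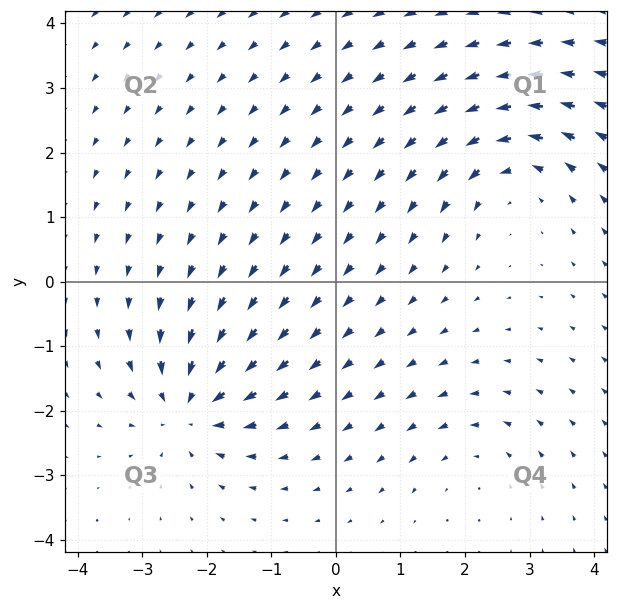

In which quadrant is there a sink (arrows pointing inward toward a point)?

Q3

The sink sits at approximately (-2.3, -2.0), which lies in quadrant Q3. The divergence there is about -6, negative as expected for a sink.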